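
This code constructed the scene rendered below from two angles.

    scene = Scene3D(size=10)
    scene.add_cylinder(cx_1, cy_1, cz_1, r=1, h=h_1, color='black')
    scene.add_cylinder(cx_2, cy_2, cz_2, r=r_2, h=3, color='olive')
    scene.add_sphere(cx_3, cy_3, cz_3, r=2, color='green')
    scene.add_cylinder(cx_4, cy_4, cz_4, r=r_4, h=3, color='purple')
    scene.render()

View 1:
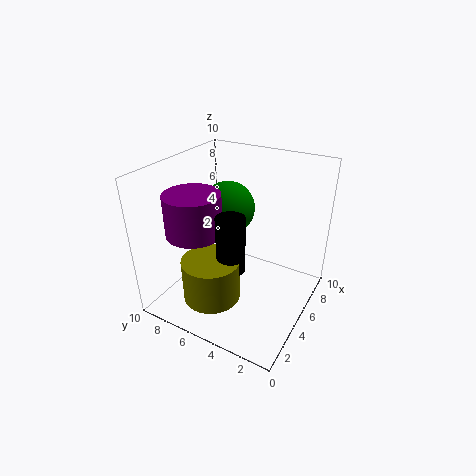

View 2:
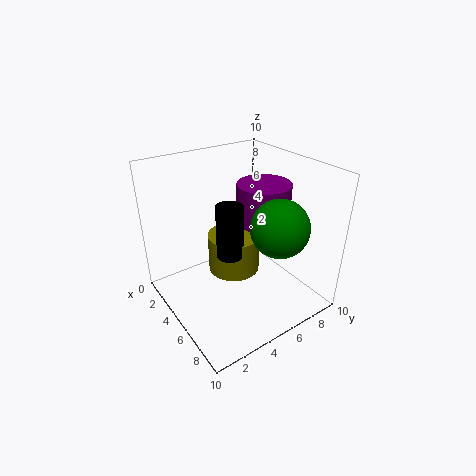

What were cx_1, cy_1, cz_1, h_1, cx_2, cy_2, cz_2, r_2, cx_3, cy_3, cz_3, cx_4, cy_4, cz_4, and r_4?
cx_1 = 4; cy_1 = 5; cz_1 = 3; h_1 = 4; cx_2 = 3; cy_2 = 6; cz_2 = 1; r_2 = 2; cx_3 = 7; cy_3 = 7; cz_3 = 6; cx_4 = 4; cy_4 = 8; cz_4 = 5; r_4 = 2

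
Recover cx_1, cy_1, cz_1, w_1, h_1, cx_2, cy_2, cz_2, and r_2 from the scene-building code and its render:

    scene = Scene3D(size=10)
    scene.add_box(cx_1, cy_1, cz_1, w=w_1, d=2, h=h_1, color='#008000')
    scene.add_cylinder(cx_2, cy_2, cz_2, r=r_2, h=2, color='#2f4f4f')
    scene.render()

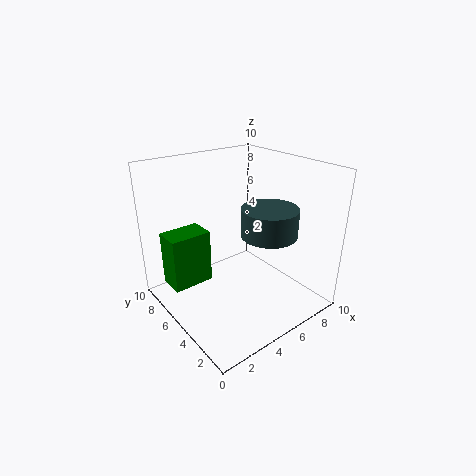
cx_1 = 1, cy_1 = 7, cz_1 = 1, w_1 = 3, h_1 = 4, cx_2 = 7, cy_2 = 4, cz_2 = 5, r_2 = 2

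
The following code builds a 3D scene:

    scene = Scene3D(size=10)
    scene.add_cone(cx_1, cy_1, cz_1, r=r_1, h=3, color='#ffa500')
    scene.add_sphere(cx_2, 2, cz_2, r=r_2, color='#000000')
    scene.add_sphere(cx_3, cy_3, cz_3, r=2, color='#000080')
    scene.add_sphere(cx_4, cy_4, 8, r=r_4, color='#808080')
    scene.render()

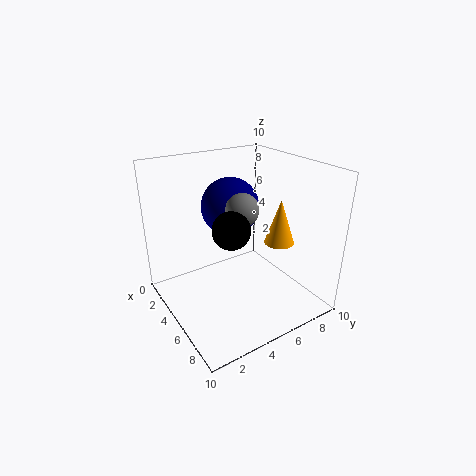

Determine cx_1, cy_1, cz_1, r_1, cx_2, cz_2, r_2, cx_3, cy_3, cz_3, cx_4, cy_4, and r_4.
cx_1 = 7
cy_1 = 7
cz_1 = 5
r_1 = 1
cx_2 = 9
cz_2 = 8
r_2 = 1
cx_3 = 4
cy_3 = 5
cz_3 = 7
cx_4 = 7
cy_4 = 4
r_4 = 1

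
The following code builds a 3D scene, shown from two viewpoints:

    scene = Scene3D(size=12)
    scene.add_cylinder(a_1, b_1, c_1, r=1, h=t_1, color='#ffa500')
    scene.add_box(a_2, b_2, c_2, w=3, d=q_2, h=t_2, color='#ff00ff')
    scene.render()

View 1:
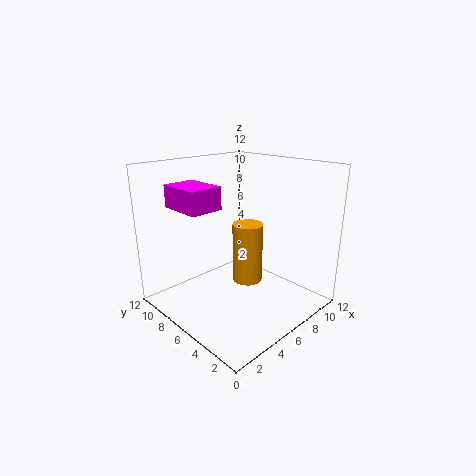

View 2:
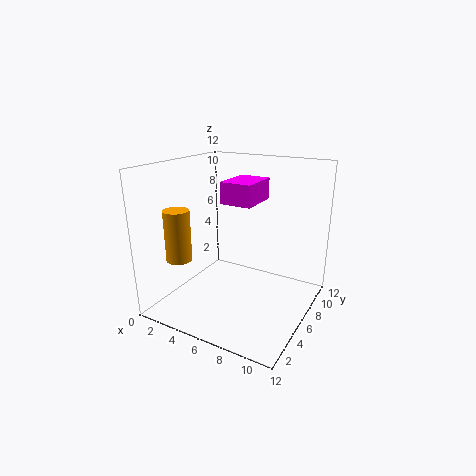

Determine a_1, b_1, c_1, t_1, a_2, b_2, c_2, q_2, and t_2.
a_1 = 3
b_1 = 2
c_1 = 5
t_1 = 4
a_2 = 3
b_2 = 8
c_2 = 8
q_2 = 4
t_2 = 2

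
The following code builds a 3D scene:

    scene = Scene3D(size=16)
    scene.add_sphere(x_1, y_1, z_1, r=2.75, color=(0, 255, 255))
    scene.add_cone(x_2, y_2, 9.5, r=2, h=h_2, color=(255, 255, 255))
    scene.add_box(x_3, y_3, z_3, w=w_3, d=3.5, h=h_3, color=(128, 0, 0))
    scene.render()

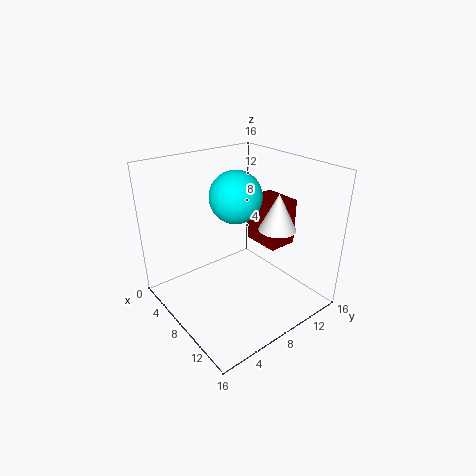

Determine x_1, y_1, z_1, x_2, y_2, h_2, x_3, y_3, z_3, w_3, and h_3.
x_1 = 8.25, y_1 = 7.5, z_1 = 13, x_2 = 11.25, y_2 = 10.75, h_2 = 4, x_3 = 5.25, y_3 = 11.75, z_3 = 5.75, w_3 = 4.5, h_3 = 5.5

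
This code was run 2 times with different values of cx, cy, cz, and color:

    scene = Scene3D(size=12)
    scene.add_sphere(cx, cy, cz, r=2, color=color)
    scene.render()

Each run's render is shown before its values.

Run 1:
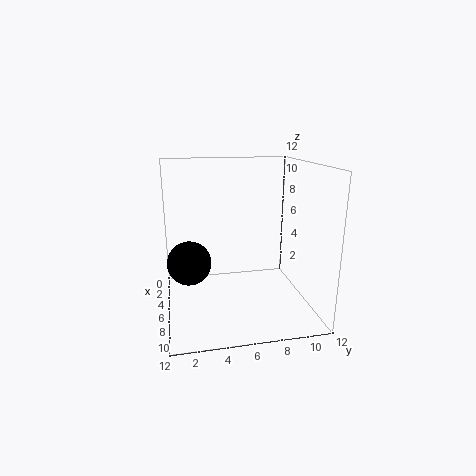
cx = 3.5
cy = 2
cz = 3
color = 'black'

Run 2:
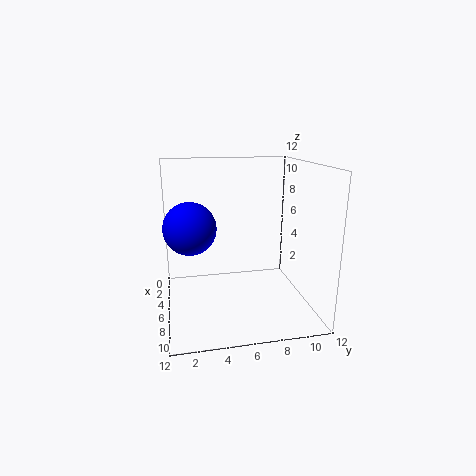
cx = 7.5
cy = 2
cz = 7.5
color = 'blue'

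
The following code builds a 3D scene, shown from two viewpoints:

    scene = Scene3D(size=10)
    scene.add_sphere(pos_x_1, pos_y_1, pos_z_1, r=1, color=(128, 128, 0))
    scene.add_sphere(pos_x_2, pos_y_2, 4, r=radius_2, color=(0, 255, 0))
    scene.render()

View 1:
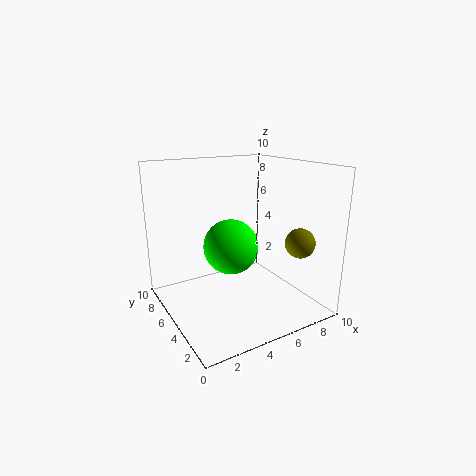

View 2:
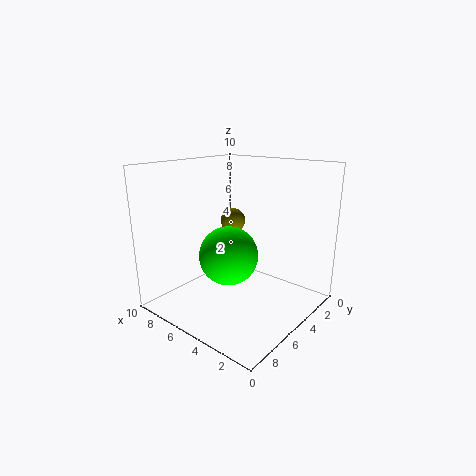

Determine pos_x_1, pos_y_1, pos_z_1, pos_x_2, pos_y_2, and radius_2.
pos_x_1 = 8; pos_y_1 = 2; pos_z_1 = 5; pos_x_2 = 5; pos_y_2 = 6; radius_2 = 2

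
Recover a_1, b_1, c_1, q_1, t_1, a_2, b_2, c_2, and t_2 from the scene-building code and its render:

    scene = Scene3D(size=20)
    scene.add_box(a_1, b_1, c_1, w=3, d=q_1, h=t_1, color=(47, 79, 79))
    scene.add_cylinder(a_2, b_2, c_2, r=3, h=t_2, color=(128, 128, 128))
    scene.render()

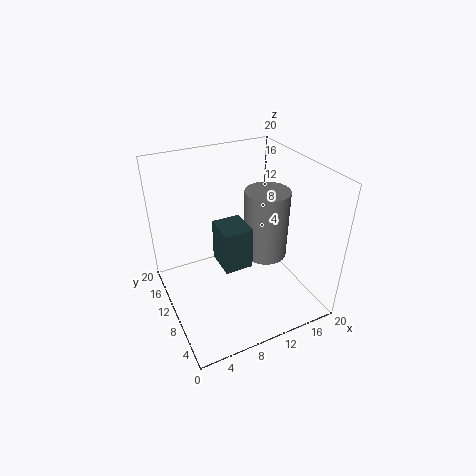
a_1 = 4; b_1 = 0.5; c_1 = 13; q_1 = 3.5; t_1 = 4.5; a_2 = 13.5; b_2 = 8.5; c_2 = 7.5; t_2 = 9.5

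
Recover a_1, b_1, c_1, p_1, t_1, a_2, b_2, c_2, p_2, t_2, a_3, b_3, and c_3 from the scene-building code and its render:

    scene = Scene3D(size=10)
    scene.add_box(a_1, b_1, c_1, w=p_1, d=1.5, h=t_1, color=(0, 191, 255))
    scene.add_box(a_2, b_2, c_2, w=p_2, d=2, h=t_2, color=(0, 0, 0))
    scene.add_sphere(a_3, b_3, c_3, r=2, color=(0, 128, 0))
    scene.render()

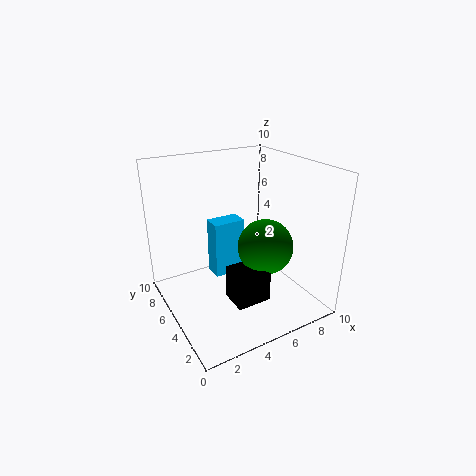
a_1 = 4.5, b_1 = 7.5, c_1 = 0.5, p_1 = 2.5, t_1 = 4.5, a_2 = 4, b_2 = 3, c_2 = 0.5, p_2 = 2.5, t_2 = 2.5, a_3 = 7, b_3 = 4.5, c_3 = 4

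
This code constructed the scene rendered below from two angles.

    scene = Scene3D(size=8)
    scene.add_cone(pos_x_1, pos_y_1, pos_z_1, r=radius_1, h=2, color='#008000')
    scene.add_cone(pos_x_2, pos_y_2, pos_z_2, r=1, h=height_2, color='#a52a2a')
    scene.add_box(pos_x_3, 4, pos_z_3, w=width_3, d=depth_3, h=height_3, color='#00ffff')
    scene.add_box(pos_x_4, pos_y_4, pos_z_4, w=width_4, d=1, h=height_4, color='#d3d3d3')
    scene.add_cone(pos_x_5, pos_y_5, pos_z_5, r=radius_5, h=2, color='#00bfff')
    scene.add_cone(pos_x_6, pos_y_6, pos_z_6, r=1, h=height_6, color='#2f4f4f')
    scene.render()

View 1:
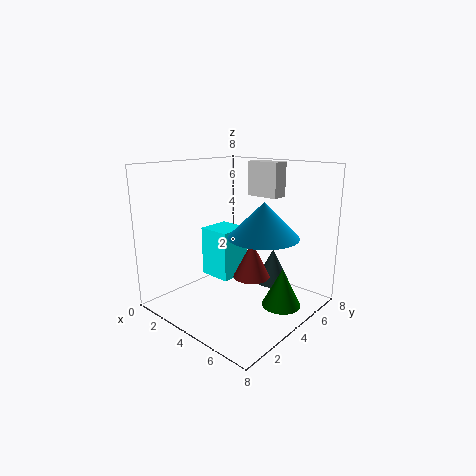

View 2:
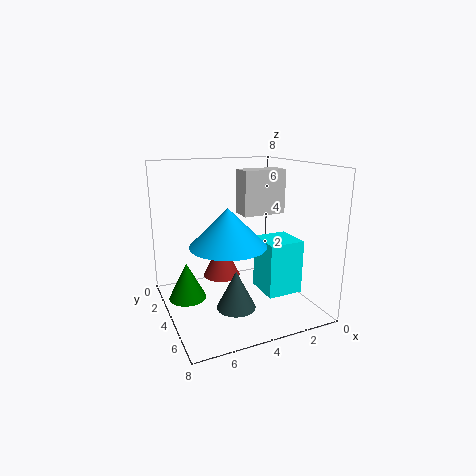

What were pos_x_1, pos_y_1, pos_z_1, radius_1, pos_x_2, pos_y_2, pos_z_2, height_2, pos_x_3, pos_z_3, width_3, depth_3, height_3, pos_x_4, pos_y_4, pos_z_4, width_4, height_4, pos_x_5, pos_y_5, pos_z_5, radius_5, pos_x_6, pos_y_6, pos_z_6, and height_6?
pos_x_1 = 7
pos_y_1 = 4
pos_z_1 = 1
radius_1 = 1
pos_x_2 = 5
pos_y_2 = 4
pos_z_2 = 2
height_2 = 2
pos_x_3 = 1
pos_z_3 = 1
width_3 = 2
depth_3 = 2
height_3 = 3
pos_x_4 = 3
pos_y_4 = 6
pos_z_4 = 6
width_4 = 2
height_4 = 2
pos_x_5 = 5
pos_y_5 = 5
pos_z_5 = 4
radius_5 = 2
pos_x_6 = 5
pos_y_6 = 6
pos_z_6 = 1
height_6 = 2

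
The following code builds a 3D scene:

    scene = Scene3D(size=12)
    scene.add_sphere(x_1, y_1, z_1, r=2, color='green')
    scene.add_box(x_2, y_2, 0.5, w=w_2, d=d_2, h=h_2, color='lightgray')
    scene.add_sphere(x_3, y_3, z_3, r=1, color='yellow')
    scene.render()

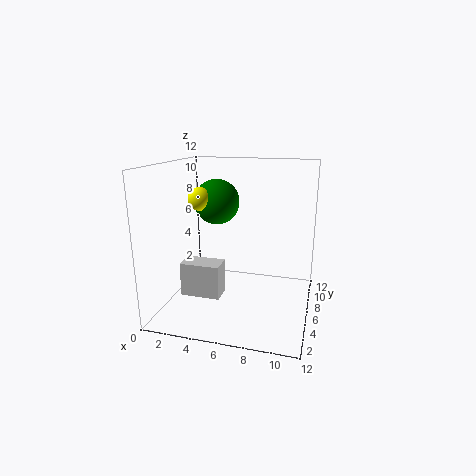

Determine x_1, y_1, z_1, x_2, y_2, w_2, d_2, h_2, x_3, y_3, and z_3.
x_1 = 3.5
y_1 = 8
z_1 = 8.5
x_2 = 1
y_2 = 5
w_2 = 3.5
d_2 = 2
h_2 = 3
x_3 = 2.5
y_3 = 6.5
z_3 = 9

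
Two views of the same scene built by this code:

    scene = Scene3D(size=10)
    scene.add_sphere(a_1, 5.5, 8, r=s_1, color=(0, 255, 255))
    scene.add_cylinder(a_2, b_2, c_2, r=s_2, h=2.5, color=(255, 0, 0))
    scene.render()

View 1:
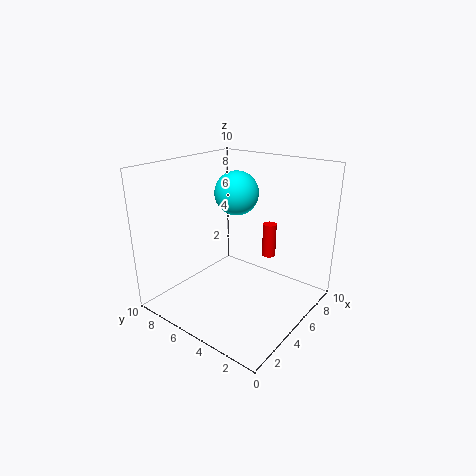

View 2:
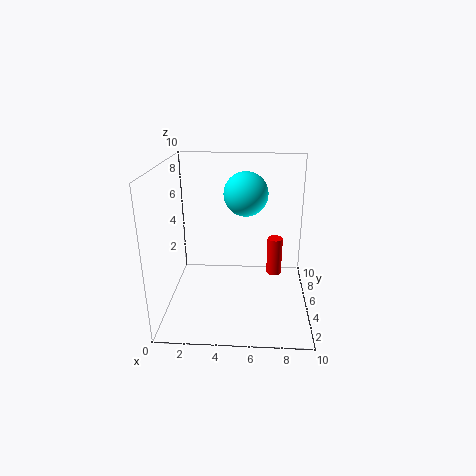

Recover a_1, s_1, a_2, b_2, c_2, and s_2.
a_1 = 5.5
s_1 = 1.5
a_2 = 7.5
b_2 = 4
c_2 = 3
s_2 = 0.5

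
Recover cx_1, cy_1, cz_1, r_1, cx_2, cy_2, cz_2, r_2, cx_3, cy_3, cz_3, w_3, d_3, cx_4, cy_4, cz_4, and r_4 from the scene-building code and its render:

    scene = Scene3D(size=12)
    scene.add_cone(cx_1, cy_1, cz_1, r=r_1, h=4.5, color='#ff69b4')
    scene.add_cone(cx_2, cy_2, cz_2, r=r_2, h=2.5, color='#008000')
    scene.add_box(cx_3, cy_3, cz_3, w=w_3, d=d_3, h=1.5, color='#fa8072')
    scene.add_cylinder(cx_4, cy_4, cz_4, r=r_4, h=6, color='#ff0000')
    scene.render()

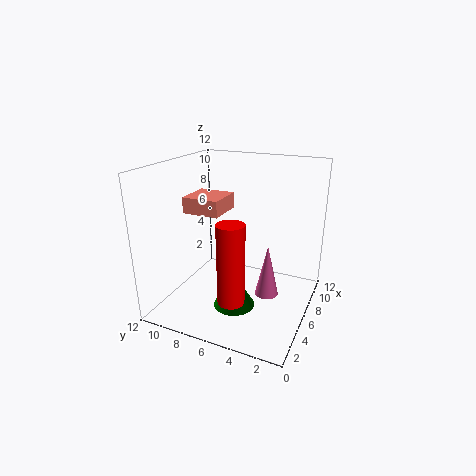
cx_1 = 6.5
cy_1 = 3.5
cz_1 = 1
r_1 = 1
cx_2 = 2
cy_2 = 4.5
cz_2 = 2.5
r_2 = 1.5
cx_3 = 7
cy_3 = 8.5
cz_3 = 7
w_3 = 3.5
d_3 = 3.5
cx_4 = 1.5
cy_4 = 4.5
cz_4 = 3
r_4 = 1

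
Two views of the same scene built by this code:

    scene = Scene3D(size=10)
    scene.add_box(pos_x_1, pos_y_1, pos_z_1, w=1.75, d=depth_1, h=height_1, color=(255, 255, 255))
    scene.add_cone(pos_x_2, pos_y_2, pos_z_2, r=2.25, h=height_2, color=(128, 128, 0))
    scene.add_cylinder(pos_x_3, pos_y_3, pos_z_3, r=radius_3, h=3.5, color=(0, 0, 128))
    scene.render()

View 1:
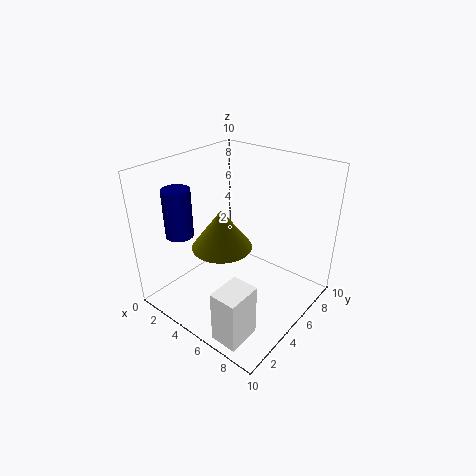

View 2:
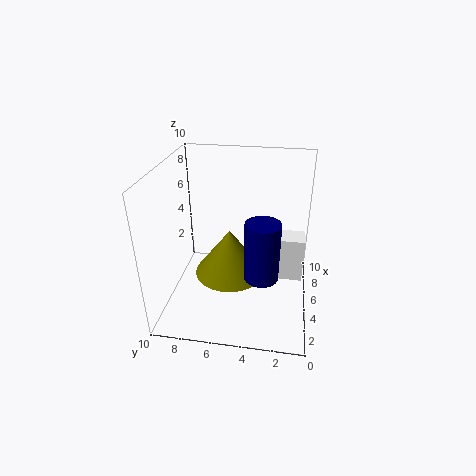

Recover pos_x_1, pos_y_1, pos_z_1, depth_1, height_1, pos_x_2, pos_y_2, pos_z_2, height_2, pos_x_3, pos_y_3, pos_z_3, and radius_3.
pos_x_1 = 6.75; pos_y_1 = 0.25; pos_z_1 = 0.5; depth_1 = 2.25; height_1 = 3.5; pos_x_2 = 3.25; pos_y_2 = 5.25; pos_z_2 = 3.5; height_2 = 3; pos_x_3 = 1.25; pos_y_3 = 3; pos_z_3 = 4.75; radius_3 = 1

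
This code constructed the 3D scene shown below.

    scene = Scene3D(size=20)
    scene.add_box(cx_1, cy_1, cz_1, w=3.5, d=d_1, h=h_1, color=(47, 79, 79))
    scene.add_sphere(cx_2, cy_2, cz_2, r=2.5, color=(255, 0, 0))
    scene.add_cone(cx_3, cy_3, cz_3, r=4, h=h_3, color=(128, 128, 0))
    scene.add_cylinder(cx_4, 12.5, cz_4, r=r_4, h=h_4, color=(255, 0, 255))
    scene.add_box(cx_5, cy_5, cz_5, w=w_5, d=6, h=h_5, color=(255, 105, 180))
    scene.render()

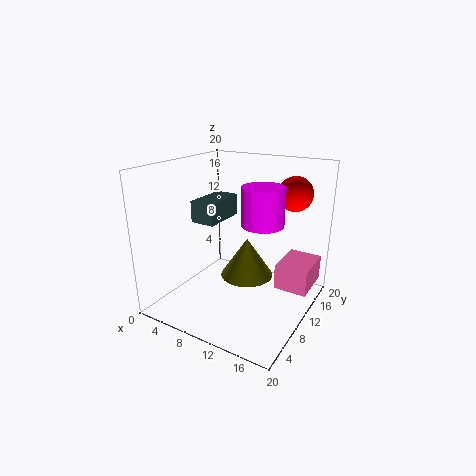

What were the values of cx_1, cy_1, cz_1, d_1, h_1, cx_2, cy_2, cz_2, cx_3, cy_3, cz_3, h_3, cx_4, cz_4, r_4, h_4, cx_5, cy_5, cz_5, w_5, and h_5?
cx_1 = 4
cy_1 = 7.5
cz_1 = 12
d_1 = 6.5
h_1 = 3
cx_2 = 15.5
cy_2 = 16.5
cz_2 = 15.5
cx_3 = 9.5
cy_3 = 13.5
cz_3 = 2.5
h_3 = 6
cx_4 = 12.5
cz_4 = 11.5
r_4 = 3
h_4 = 5.5
cx_5 = 15.5
cy_5 = 10.5
cz_5 = 3.5
w_5 = 4.5
h_5 = 3.5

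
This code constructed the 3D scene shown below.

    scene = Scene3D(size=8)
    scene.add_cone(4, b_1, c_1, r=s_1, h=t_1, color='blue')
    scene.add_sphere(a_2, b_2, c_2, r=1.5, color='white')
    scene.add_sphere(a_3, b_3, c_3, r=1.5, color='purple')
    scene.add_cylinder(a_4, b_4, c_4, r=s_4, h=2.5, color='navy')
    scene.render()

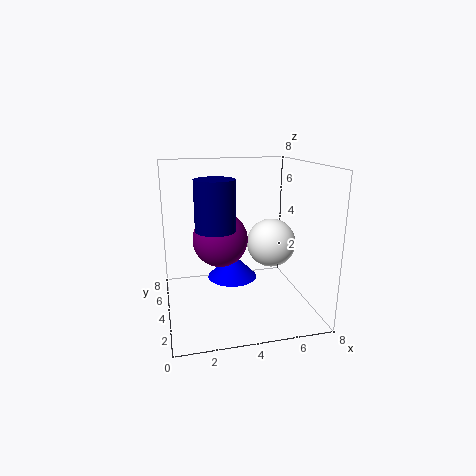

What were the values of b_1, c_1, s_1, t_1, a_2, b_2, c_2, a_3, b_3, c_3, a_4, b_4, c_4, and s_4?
b_1 = 5.5
c_1 = 1
s_1 = 1.5
t_1 = 1.5
a_2 = 6.5
b_2 = 5.5
c_2 = 3
a_3 = 3
b_3 = 4
c_3 = 4
a_4 = 2.5
b_4 = 2.5
c_4 = 5
s_4 = 1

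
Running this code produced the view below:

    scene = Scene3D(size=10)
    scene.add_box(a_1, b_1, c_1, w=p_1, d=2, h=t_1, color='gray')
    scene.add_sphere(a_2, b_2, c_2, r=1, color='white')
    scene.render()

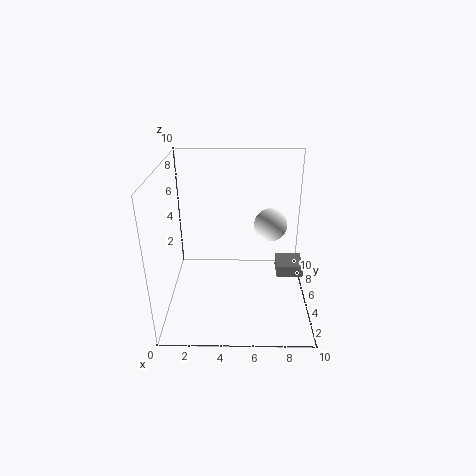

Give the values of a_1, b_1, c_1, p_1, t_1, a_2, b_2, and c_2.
a_1 = 8
b_1 = 6
c_1 = 1
p_1 = 2
t_1 = 1
a_2 = 7
b_2 = 3
c_2 = 7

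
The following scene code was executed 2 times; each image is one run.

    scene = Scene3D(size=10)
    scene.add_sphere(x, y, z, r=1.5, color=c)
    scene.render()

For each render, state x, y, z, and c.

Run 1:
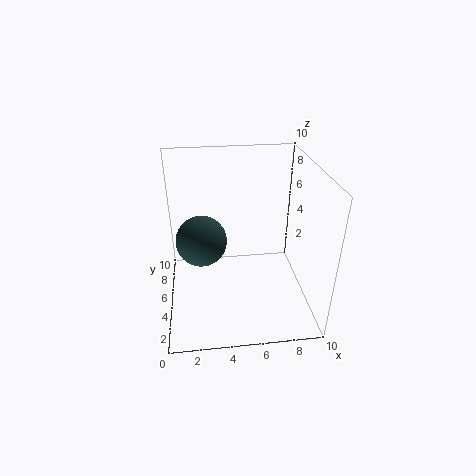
x = 2.5; y = 2.5; z = 6.5; c = 'darkslategray'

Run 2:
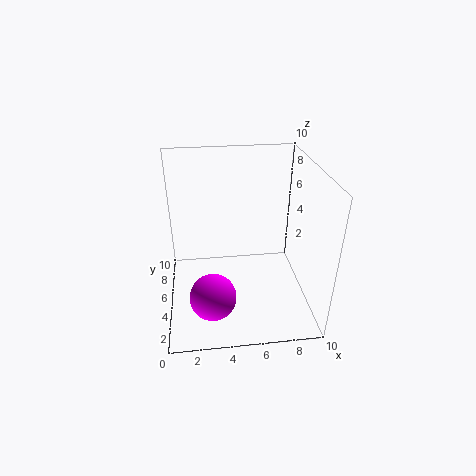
x = 3; y = 2; z = 2.5; c = 'magenta'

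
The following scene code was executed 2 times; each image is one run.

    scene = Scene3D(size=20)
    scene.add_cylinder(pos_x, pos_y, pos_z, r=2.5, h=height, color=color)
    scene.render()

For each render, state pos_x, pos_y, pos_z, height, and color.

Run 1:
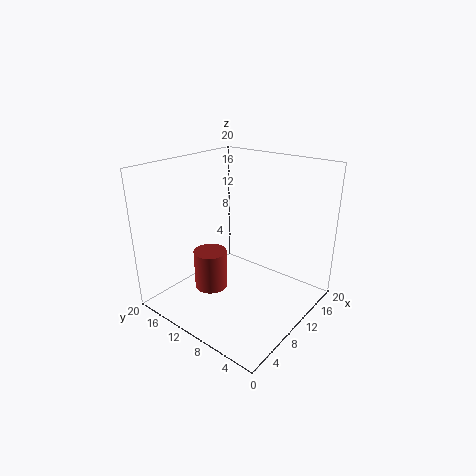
pos_x = 9.5; pos_y = 15; pos_z = 0.5; height = 6; color = 'brown'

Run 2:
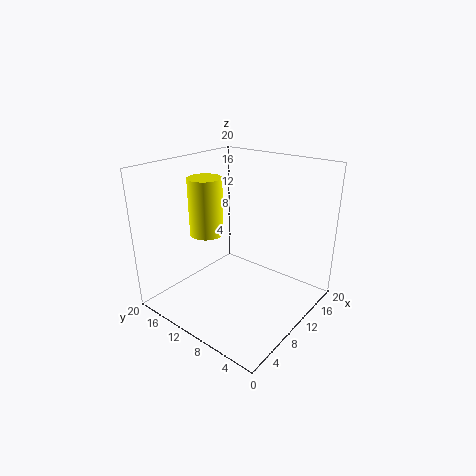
pos_x = 10; pos_y = 16; pos_z = 9; height = 8.5; color = 'yellow'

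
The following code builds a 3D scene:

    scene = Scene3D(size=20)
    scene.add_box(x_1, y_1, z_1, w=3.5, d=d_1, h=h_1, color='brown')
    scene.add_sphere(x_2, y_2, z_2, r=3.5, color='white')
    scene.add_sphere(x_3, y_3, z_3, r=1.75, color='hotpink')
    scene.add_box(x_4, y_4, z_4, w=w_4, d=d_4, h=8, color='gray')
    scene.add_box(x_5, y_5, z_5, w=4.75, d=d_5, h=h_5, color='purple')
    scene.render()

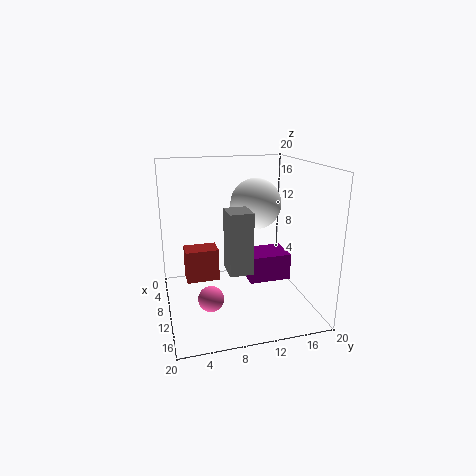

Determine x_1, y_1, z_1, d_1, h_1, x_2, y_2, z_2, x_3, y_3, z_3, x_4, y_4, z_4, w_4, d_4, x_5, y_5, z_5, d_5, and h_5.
x_1 = 0.75; y_1 = 3.25; z_1 = 0.75; d_1 = 5.25; h_1 = 5.25; x_2 = 9.25; y_2 = 12.75; z_2 = 14.5; x_3 = 12.5; y_3 = 5.5; z_3 = 2.5; x_4 = 12; y_4 = 7.5; z_4 = 7; w_4 = 3.5; d_4 = 3; x_5 = 5.25; y_5 = 12; z_5 = 2.5; d_5 = 6.25; h_5 = 4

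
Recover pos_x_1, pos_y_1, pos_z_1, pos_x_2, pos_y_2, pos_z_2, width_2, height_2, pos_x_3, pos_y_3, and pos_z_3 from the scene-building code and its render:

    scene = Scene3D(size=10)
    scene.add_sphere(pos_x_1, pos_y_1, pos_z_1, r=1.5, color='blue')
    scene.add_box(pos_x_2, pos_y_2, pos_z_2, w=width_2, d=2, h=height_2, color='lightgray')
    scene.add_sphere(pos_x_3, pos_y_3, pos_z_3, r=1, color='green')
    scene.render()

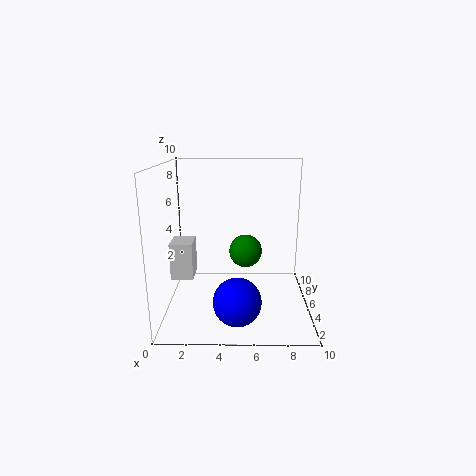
pos_x_1 = 5
pos_y_1 = 1.5
pos_z_1 = 2
pos_x_2 = 0.5
pos_y_2 = 3.5
pos_z_2 = 2.5
width_2 = 1.5
height_2 = 2.5
pos_x_3 = 5.5
pos_y_3 = 2.5
pos_z_3 = 5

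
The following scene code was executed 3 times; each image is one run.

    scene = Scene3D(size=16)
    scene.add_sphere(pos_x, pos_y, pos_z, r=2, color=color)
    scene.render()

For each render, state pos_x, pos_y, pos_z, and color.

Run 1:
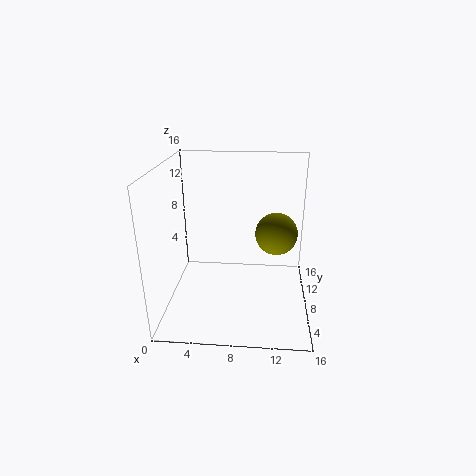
pos_x = 12
pos_y = 4
pos_z = 10.5
color = 'olive'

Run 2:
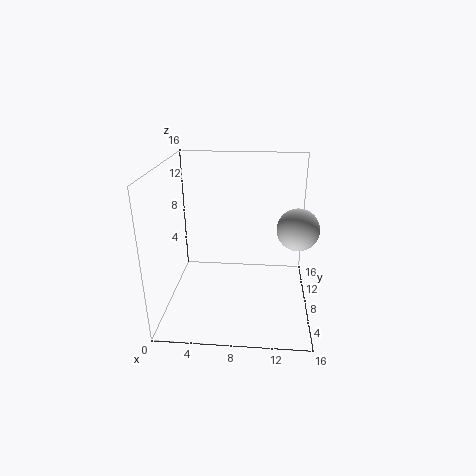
pos_x = 14
pos_y = 4
pos_z = 11
color = 'lightgray'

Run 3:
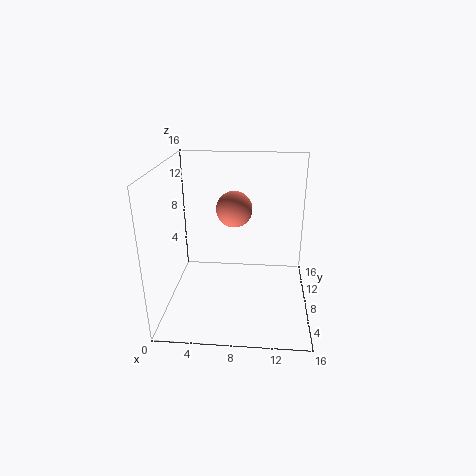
pos_x = 7.5
pos_y = 9
pos_z = 11
color = 'salmon'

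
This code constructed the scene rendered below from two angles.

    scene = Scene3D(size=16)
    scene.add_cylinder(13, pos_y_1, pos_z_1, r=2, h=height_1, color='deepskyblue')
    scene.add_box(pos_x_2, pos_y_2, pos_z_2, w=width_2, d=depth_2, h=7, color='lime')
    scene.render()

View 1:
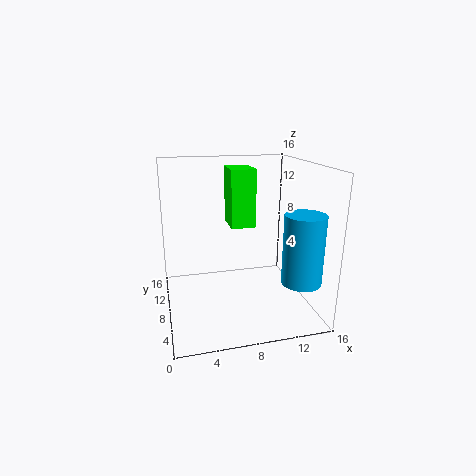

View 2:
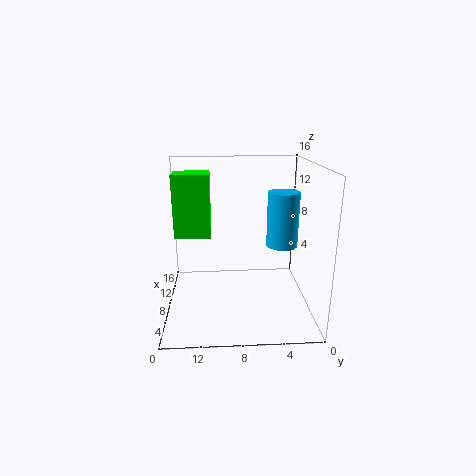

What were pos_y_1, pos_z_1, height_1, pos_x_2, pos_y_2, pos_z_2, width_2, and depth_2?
pos_y_1 = 2
pos_z_1 = 5
height_1 = 7
pos_x_2 = 8
pos_y_2 = 11
pos_z_2 = 8
width_2 = 3
depth_2 = 4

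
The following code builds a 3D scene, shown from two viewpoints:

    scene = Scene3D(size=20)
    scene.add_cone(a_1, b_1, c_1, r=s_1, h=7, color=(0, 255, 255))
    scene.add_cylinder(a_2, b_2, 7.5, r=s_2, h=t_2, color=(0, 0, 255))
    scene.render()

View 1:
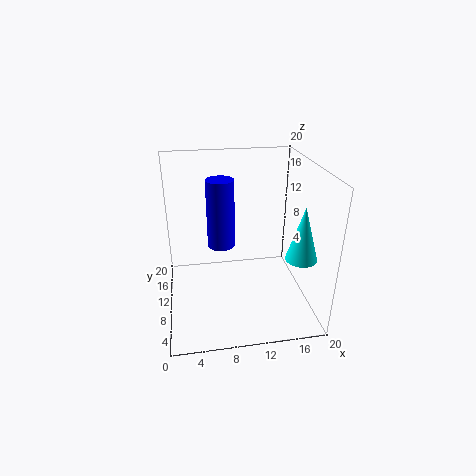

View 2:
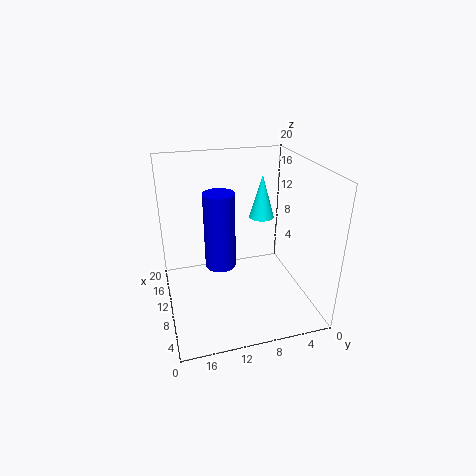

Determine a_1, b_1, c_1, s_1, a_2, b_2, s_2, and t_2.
a_1 = 17; b_1 = 4; c_1 = 9.5; s_1 = 2; a_2 = 8; b_2 = 13; s_2 = 2; t_2 = 10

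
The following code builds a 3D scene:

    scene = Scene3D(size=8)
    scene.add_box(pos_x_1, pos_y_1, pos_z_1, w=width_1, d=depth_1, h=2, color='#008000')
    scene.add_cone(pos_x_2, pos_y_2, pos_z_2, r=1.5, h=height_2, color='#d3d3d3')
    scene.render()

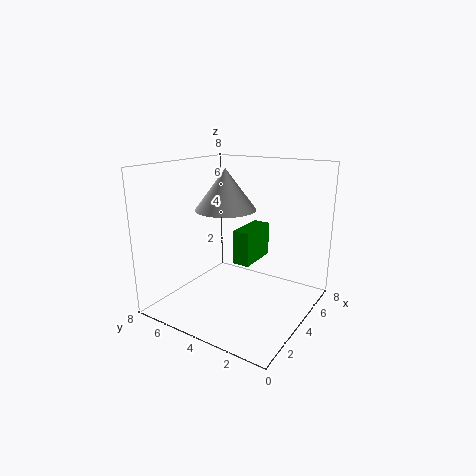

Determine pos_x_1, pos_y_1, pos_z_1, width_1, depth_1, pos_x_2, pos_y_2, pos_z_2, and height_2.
pos_x_1 = 4.25
pos_y_1 = 3.5
pos_z_1 = 2.25
width_1 = 2.5
depth_1 = 1
pos_x_2 = 2.5
pos_y_2 = 3.75
pos_z_2 = 6
height_2 = 2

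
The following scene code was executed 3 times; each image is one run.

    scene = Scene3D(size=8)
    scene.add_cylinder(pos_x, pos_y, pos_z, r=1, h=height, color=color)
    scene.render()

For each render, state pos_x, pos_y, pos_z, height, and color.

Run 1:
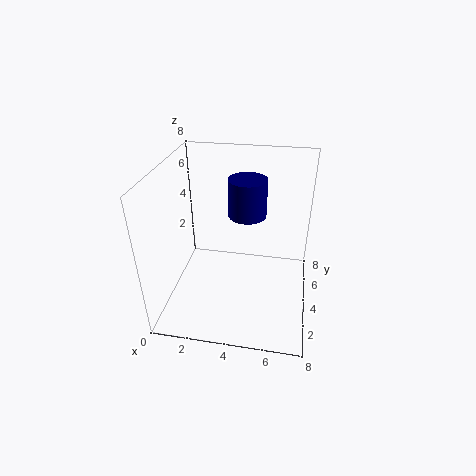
pos_x = 4.5
pos_y = 4
pos_z = 5.5
height = 2
color = 'navy'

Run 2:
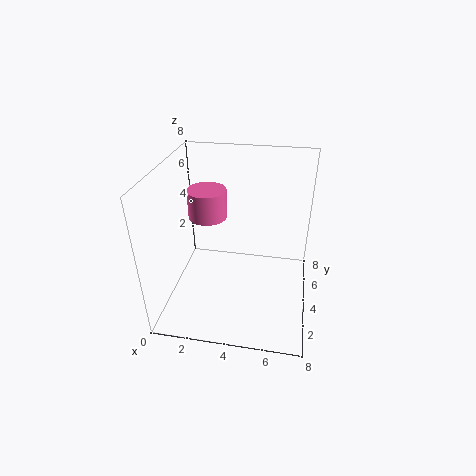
pos_x = 2.5
pos_y = 3.5
pos_z = 5.5
height = 1.5
color = 'hotpink'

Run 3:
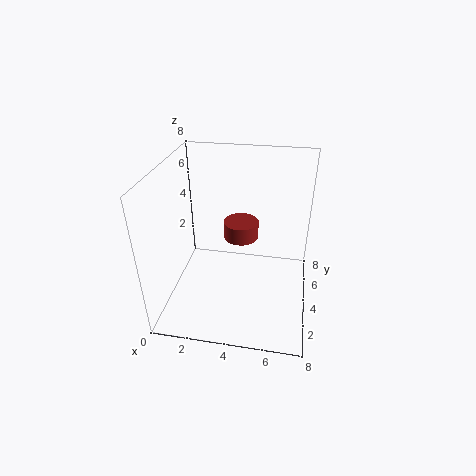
pos_x = 4
pos_y = 5
pos_z = 3.5
height = 1
color = 'brown'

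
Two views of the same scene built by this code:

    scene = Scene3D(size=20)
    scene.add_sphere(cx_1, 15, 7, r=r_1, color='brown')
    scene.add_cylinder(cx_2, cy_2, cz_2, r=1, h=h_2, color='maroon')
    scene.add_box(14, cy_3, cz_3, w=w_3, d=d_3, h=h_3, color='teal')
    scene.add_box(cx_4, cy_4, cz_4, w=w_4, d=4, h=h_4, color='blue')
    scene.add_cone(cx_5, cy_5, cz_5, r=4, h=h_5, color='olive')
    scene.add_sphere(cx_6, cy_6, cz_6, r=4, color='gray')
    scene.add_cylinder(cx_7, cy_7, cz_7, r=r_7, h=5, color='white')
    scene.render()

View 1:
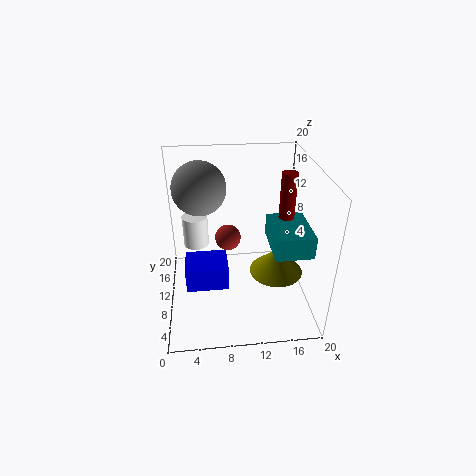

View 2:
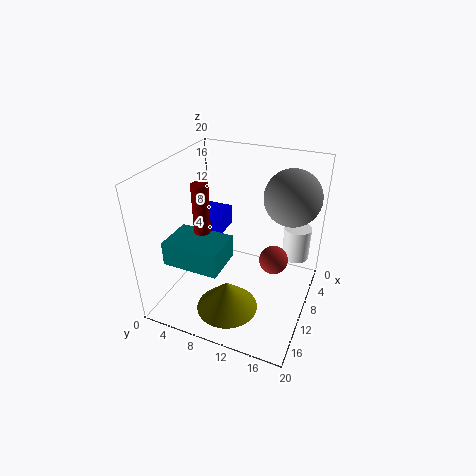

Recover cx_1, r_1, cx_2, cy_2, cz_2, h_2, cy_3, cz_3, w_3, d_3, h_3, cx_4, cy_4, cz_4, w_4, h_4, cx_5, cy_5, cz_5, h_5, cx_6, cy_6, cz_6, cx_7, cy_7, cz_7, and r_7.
cx_1 = 9, r_1 = 2, cx_2 = 16, cy_2 = 8, cz_2 = 14, h_2 = 6, cy_3 = 4, cz_3 = 10, w_3 = 5, d_3 = 7, h_3 = 3, cx_4 = 3, cy_4 = 2, cz_4 = 8, w_4 = 5, h_4 = 3, cx_5 = 16, cy_5 = 11, cz_5 = 3, h_5 = 4, cx_6 = 5, cy_6 = 16, cz_6 = 15, cx_7 = 4, cy_7 = 17, cz_7 = 5, r_7 = 2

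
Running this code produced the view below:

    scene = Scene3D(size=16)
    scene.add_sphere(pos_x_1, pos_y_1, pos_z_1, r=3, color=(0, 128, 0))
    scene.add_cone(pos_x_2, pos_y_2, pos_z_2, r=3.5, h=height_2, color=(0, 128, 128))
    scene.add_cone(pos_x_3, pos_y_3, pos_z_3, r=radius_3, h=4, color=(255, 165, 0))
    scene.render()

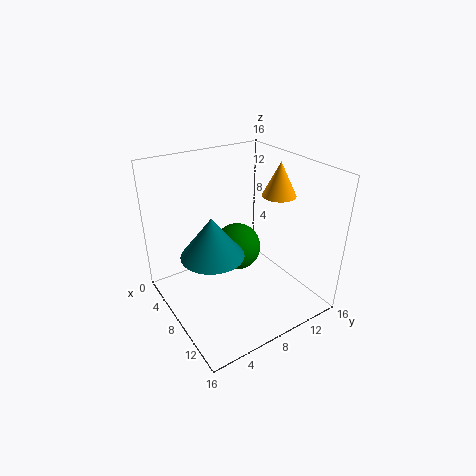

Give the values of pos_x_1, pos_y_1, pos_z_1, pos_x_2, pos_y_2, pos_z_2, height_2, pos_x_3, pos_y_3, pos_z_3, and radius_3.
pos_x_1 = 4, pos_y_1 = 10.5, pos_z_1 = 4, pos_x_2 = 7.5, pos_y_2 = 5, pos_z_2 = 6.5, height_2 = 4.5, pos_x_3 = 7.5, pos_y_3 = 14, pos_z_3 = 11.5, radius_3 = 2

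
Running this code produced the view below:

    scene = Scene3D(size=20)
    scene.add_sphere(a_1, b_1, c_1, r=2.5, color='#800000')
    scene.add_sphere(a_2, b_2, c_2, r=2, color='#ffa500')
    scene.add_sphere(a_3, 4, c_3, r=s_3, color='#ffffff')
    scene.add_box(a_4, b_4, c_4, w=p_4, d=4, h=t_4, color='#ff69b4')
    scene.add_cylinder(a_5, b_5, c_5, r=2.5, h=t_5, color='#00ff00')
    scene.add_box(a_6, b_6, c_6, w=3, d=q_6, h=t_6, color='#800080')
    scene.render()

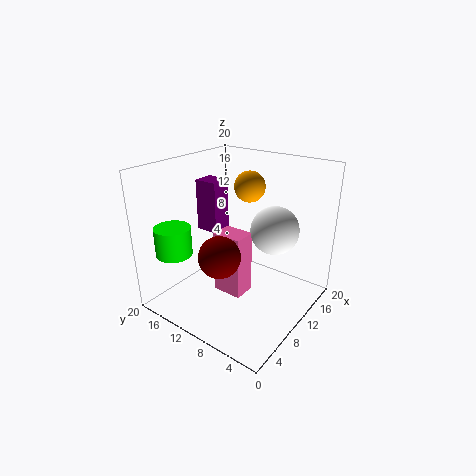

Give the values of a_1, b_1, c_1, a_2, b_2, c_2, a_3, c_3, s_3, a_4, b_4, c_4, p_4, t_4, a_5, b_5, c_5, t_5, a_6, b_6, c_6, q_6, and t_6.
a_1 = 3
b_1 = 7.5
c_1 = 11
a_2 = 10.5
b_2 = 8.5
c_2 = 17.5
a_3 = 9.5
c_3 = 13
s_3 = 3
a_4 = 6
b_4 = 7
c_4 = 3.5
p_4 = 3
t_4 = 8.5
a_5 = 4
b_5 = 16.5
c_5 = 8
t_5 = 4
a_6 = 10
b_6 = 14
c_6 = 9.5
q_6 = 3.5
t_6 = 7.5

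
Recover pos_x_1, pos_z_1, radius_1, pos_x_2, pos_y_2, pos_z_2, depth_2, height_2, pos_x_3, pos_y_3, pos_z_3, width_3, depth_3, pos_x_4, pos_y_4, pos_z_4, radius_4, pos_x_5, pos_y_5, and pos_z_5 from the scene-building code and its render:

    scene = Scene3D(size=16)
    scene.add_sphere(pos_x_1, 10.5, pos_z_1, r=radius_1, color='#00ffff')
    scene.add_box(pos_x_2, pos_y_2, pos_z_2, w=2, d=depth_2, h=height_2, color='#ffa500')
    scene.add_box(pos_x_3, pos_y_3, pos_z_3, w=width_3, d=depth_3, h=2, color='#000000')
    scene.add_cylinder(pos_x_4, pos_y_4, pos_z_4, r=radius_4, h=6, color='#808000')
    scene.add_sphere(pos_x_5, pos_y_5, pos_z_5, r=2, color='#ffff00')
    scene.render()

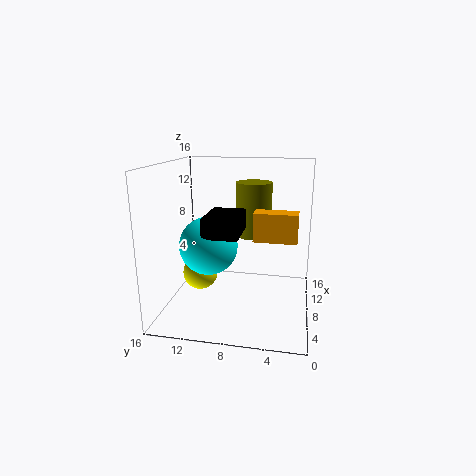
pos_x_1 = 5; pos_z_1 = 8; radius_1 = 3; pos_x_2 = 5.5; pos_y_2 = 1.5; pos_z_2 = 8.5; depth_2 = 4.5; height_2 = 3; pos_x_3 = 2.5; pos_y_3 = 7; pos_z_3 = 9.5; width_3 = 5; depth_3 = 3.5; pos_x_4 = 9.5; pos_y_4 = 6.5; pos_z_4 = 8; radius_4 = 2; pos_x_5 = 8; pos_y_5 = 12.5; pos_z_5 = 3.5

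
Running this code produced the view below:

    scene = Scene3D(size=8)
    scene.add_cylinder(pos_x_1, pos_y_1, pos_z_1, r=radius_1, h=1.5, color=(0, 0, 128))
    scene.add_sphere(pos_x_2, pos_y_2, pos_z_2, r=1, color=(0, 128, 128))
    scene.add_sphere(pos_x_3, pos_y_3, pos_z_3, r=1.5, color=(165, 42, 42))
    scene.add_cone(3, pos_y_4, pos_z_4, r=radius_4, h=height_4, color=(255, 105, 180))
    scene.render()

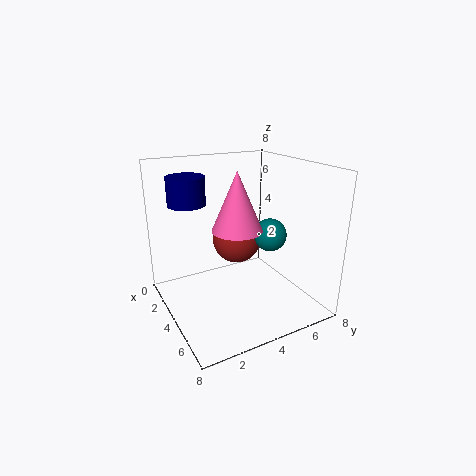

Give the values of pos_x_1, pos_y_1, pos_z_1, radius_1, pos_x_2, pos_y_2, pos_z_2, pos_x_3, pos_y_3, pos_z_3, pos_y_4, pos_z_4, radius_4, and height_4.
pos_x_1 = 3
pos_y_1 = 1.5
pos_z_1 = 6
radius_1 = 1
pos_x_2 = 3.5
pos_y_2 = 6.5
pos_z_2 = 3.5
pos_x_3 = 2
pos_y_3 = 5
pos_z_3 = 3
pos_y_4 = 4.5
pos_z_4 = 4
radius_4 = 1.5
height_4 = 3.5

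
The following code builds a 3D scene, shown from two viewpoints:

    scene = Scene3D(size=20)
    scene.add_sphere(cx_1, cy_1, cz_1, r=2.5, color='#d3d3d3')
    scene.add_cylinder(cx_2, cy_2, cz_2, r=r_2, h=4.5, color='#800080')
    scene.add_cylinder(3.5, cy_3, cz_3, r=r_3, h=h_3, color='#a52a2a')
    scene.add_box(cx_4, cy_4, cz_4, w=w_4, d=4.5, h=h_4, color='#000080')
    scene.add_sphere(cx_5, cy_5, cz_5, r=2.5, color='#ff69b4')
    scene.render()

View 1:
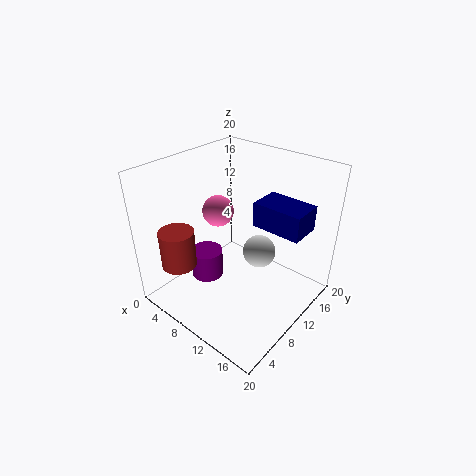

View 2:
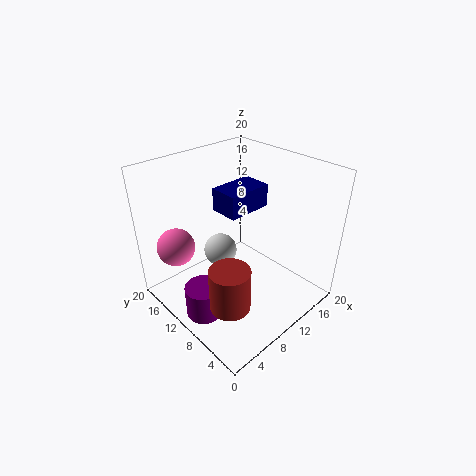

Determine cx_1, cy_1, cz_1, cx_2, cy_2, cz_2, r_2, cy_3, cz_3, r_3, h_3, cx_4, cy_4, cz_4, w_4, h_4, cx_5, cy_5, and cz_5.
cx_1 = 10.5
cy_1 = 14.5
cz_1 = 5.5
cx_2 = 3.5
cy_2 = 10
cz_2 = 0.5
r_2 = 2.5
cy_3 = 4.5
cz_3 = 5.5
r_3 = 2.5
h_3 = 5.5
cx_4 = 11
cy_4 = 12
cz_4 = 11.5
w_4 = 7
h_4 = 3.5
cx_5 = 2.5
cy_5 = 14
cz_5 = 10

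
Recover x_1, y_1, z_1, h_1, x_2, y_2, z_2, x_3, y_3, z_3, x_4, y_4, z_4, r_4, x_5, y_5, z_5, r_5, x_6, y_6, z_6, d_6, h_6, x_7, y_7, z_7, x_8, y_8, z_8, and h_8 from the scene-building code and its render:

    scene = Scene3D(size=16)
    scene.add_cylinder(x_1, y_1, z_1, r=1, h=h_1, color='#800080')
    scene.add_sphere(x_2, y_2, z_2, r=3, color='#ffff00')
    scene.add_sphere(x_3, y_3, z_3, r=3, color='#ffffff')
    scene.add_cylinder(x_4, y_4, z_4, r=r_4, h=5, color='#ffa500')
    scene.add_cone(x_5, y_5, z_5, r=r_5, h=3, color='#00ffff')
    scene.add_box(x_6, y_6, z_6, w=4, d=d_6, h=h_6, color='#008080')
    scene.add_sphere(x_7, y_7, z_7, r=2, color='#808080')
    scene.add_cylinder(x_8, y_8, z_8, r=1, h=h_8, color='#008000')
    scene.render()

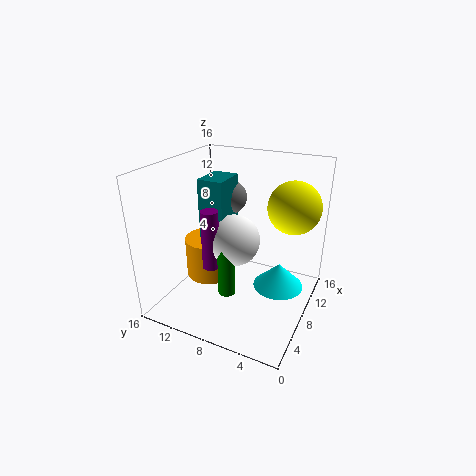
x_1 = 7
y_1 = 11
z_1 = 4
h_1 = 7
x_2 = 12
y_2 = 3
z_2 = 11
x_3 = 9
y_3 = 9
z_3 = 7
x_4 = 10
y_4 = 13
z_4 = 1
r_4 = 3
x_5 = 11
y_5 = 4
z_5 = 1
r_5 = 3
x_6 = 8
y_6 = 10
z_6 = 7
d_6 = 3
h_6 = 7
x_7 = 12
y_7 = 11
z_7 = 11
x_8 = 7
y_8 = 9
z_8 = 1
h_8 = 6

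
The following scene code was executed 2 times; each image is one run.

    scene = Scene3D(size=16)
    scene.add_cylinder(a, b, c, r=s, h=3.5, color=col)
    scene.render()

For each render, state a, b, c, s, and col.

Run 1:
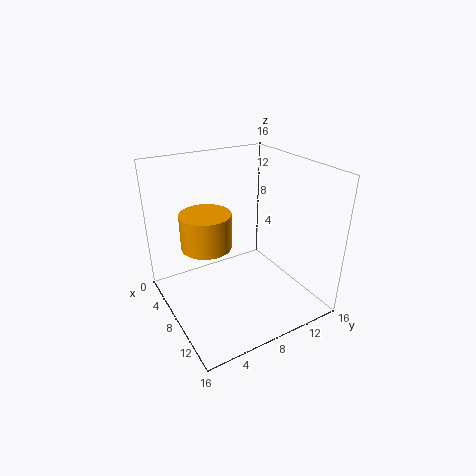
a = 9.5; b = 3.5; c = 9; s = 2.5; col = 'orange'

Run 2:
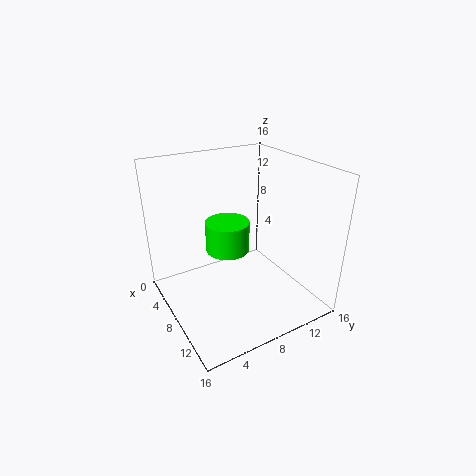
a = 6.5; b = 7.5; c = 6; s = 2.5; col = 'lime'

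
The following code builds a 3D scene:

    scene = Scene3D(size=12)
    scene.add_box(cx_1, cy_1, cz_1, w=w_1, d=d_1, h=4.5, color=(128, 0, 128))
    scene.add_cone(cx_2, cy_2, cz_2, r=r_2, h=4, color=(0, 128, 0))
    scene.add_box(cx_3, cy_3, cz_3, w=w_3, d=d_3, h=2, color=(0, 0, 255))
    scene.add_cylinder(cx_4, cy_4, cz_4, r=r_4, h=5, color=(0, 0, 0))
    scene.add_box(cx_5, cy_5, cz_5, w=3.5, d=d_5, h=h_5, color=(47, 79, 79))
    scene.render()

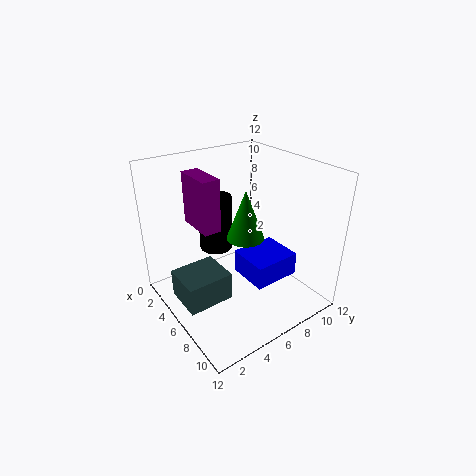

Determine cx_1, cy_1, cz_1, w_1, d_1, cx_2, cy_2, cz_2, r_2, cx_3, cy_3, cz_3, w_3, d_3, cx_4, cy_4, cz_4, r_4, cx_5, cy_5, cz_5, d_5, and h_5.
cx_1 = 1.5
cy_1 = 3.5
cz_1 = 6.5
w_1 = 3.5
d_1 = 1.5
cx_2 = 7
cy_2 = 6
cz_2 = 6.5
r_2 = 1.5
cx_3 = 5.5
cy_3 = 6
cz_3 = 2.5
w_3 = 3.5
d_3 = 4
cx_4 = 2.5
cy_4 = 6
cz_4 = 3.5
r_4 = 1.5
cx_5 = 3
cy_5 = 1
cz_5 = 0.5
d_5 = 4
h_5 = 2.5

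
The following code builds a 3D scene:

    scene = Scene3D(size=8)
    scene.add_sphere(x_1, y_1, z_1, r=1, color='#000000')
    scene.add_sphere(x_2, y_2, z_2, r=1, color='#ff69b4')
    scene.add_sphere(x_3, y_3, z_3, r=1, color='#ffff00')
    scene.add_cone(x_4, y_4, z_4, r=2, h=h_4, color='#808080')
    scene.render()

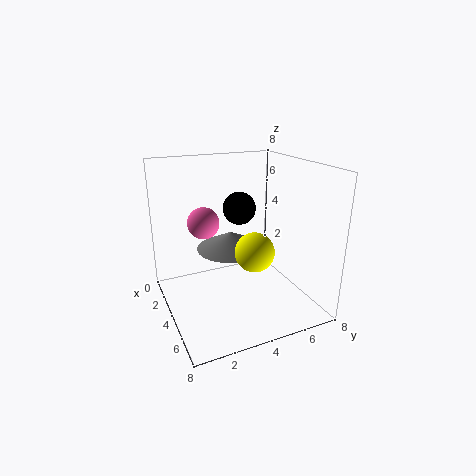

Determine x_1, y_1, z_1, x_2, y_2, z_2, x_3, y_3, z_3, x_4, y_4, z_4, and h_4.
x_1 = 2
y_1 = 5
z_1 = 5
x_2 = 1
y_2 = 3
z_2 = 4
x_3 = 6
y_3 = 4
z_3 = 4
x_4 = 3
y_4 = 4
z_4 = 3
h_4 = 1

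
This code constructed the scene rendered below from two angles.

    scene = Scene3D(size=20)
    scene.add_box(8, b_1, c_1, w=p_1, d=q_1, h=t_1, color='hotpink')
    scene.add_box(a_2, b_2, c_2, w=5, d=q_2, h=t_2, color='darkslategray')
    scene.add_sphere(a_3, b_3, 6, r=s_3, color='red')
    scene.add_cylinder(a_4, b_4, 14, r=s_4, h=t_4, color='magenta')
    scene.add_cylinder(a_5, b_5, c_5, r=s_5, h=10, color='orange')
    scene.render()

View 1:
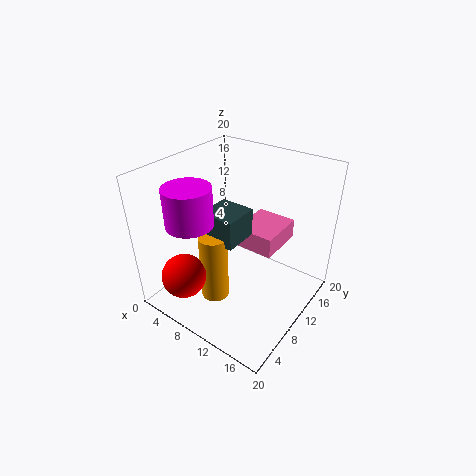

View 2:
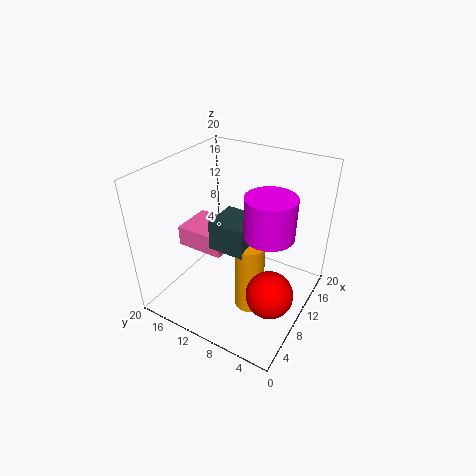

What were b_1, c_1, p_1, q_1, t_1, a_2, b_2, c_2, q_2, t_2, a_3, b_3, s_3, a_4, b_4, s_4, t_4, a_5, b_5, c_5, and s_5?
b_1 = 12
c_1 = 7
p_1 = 6
q_1 = 7
t_1 = 3
a_2 = 6
b_2 = 7
c_2 = 10
q_2 = 5
t_2 = 4
a_3 = 6
b_3 = 3
s_3 = 3
a_4 = 7
b_4 = 4
s_4 = 3
t_4 = 5
a_5 = 8
b_5 = 7
c_5 = 1
s_5 = 2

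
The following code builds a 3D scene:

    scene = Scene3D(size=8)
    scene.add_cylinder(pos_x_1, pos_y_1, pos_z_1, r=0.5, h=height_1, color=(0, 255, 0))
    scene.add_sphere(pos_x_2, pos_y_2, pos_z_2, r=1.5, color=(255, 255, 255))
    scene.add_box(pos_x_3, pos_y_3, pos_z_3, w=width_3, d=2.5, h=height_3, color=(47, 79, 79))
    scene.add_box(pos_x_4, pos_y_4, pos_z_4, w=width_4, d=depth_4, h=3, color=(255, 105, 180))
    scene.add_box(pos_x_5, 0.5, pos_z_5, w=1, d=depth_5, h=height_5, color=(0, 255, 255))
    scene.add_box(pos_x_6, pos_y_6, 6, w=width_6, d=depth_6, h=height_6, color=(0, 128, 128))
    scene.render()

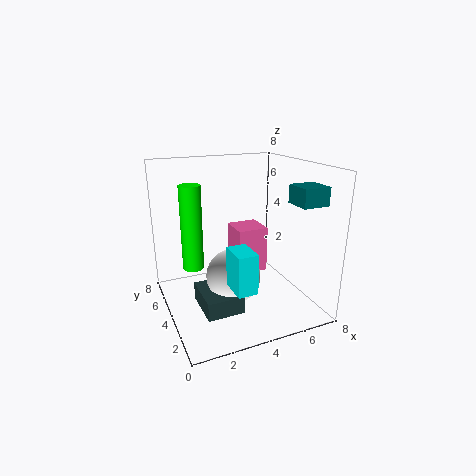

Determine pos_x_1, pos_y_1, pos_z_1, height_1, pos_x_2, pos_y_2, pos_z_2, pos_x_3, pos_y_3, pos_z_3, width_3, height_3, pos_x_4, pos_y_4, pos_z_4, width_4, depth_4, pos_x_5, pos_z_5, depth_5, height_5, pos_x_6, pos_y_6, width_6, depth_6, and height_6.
pos_x_1 = 1, pos_y_1 = 2.5, pos_z_1 = 3.5, height_1 = 4, pos_x_2 = 3.5, pos_y_2 = 3.5, pos_z_2 = 2, pos_x_3 = 1.5, pos_y_3 = 2, pos_z_3 = 0.5, width_3 = 2, height_3 = 1, pos_x_4 = 5, pos_y_4 = 6, pos_z_4 = 0.5, width_4 = 2, depth_4 = 2, pos_x_5 = 2.5, pos_z_5 = 2.5, depth_5 = 1.5, height_5 = 2, pos_x_6 = 6.5, pos_y_6 = 1.5, width_6 = 1.5, depth_6 = 1.5, height_6 = 1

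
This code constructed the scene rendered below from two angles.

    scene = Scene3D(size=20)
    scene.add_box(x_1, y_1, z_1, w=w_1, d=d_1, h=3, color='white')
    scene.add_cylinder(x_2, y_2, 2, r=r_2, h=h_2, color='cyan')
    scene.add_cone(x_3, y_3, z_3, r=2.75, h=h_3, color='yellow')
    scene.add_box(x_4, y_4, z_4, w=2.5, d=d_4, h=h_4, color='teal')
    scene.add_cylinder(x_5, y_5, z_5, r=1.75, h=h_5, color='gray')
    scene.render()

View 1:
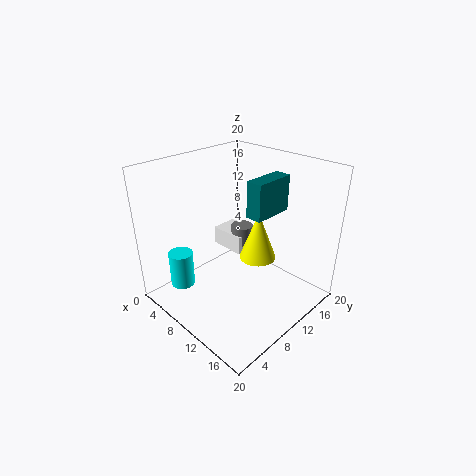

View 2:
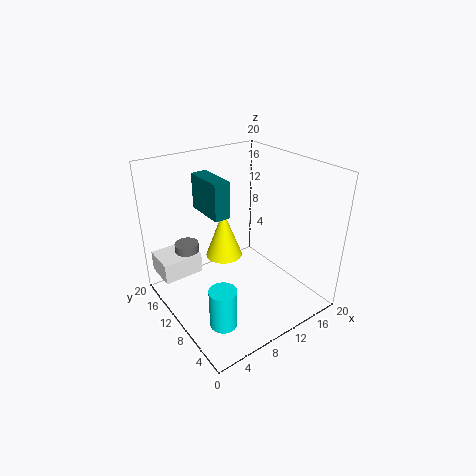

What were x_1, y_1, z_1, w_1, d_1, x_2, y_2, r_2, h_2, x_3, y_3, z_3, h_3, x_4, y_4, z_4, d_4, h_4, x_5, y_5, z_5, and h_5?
x_1 = 0.5, y_1 = 14, z_1 = 3.75, w_1 = 5.75, d_1 = 4.75, x_2 = 3.75, y_2 = 4.5, r_2 = 1.75, h_2 = 5.25, x_3 = 10.25, y_3 = 14, z_3 = 5.25, h_3 = 7.25, x_4 = 8.5, y_4 = 13.25, z_4 = 11.5, d_4 = 6.5, h_4 = 5.5, x_5 = 5, y_5 = 16, z_5 = 4.75, h_5 = 3.25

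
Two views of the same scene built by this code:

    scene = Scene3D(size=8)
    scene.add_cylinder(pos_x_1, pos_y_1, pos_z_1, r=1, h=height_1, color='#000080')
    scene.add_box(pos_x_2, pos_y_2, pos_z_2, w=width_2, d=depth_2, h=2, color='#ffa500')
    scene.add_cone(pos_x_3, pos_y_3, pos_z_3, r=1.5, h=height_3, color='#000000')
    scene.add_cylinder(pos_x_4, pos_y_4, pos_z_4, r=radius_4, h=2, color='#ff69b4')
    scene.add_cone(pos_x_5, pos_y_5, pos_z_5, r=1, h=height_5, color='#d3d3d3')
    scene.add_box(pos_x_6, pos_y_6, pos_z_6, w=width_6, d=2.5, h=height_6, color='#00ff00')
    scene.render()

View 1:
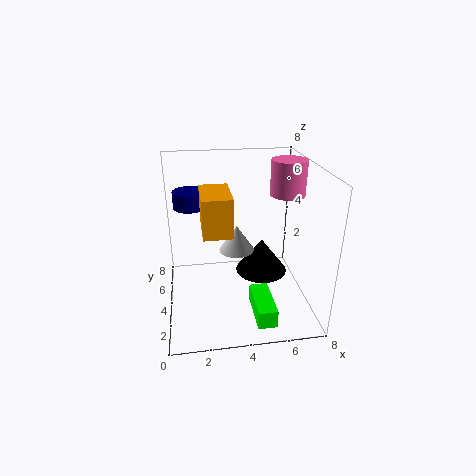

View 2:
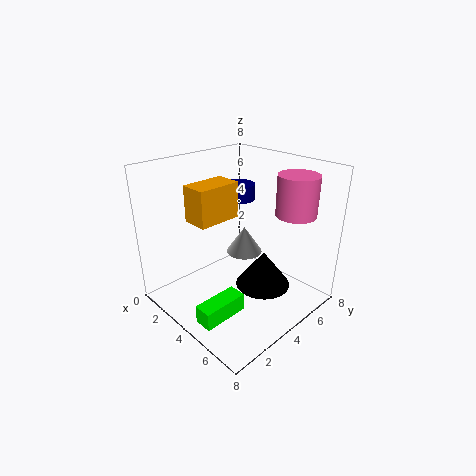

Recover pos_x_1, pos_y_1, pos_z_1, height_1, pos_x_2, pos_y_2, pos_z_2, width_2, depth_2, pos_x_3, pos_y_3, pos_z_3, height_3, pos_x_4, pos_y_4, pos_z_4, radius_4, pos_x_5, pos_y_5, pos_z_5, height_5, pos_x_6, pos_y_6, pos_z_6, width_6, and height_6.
pos_x_1 = 1.5, pos_y_1 = 6.5, pos_z_1 = 5, height_1 = 1, pos_x_2 = 2, pos_y_2 = 2, pos_z_2 = 5, width_2 = 1.5, depth_2 = 2.5, pos_x_3 = 5.5, pos_y_3 = 4.5, pos_z_3 = 1.5, height_3 = 2, pos_x_4 = 7, pos_y_4 = 5, pos_z_4 = 6, radius_4 = 1, pos_x_5 = 4, pos_y_5 = 4.5, pos_z_5 = 3, height_5 = 1.5, pos_x_6 = 4.5, pos_y_6 = 0.5, pos_z_6 = 0.5, width_6 = 1, height_6 = 1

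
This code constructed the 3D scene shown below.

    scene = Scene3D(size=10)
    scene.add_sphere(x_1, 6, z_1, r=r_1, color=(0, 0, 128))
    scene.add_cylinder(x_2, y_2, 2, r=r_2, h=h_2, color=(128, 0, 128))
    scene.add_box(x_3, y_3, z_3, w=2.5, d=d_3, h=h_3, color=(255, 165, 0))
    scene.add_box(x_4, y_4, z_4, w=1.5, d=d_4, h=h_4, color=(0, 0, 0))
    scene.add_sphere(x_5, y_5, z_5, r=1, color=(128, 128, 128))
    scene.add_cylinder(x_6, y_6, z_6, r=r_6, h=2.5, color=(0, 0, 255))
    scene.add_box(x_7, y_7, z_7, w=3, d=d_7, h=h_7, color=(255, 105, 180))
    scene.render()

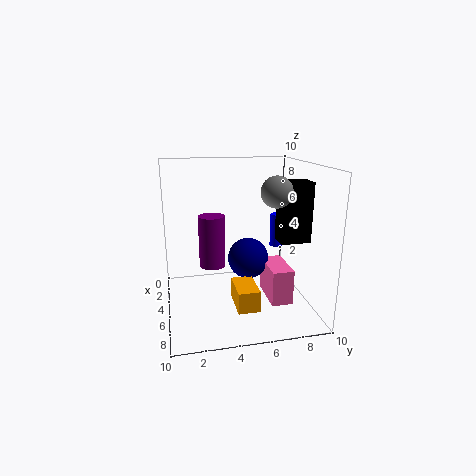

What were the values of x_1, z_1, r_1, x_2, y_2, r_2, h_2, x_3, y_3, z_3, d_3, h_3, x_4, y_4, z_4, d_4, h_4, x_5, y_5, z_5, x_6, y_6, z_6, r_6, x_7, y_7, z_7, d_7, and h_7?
x_1 = 4; z_1 = 3; r_1 = 1.5; x_2 = 2.5; y_2 = 3.5; r_2 = 1; h_2 = 4; x_3 = 5; y_3 = 4.5; z_3 = 0.5; d_3 = 1.5; h_3 = 1.5; x_4 = 5.5; y_4 = 7.5; z_4 = 5; d_4 = 2; h_4 = 4; x_5 = 7; y_5 = 7; z_5 = 8.5; x_6 = 3; y_6 = 8.5; z_6 = 3.5; r_6 = 0.5; x_7 = 4; y_7 = 7; z_7 = 0.5; d_7 = 1.5; h_7 = 2.5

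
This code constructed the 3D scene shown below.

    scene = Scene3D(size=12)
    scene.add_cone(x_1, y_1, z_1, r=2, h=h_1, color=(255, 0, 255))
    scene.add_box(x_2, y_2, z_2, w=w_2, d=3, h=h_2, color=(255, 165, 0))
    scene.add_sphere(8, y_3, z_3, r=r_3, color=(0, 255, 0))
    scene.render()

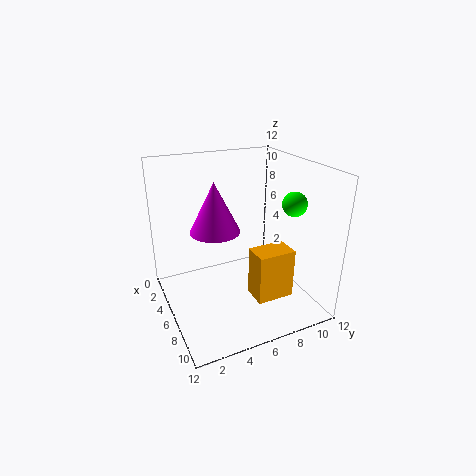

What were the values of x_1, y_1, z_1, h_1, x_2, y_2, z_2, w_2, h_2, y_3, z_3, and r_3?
x_1 = 6; y_1 = 4; z_1 = 7; h_1 = 4; x_2 = 8; y_2 = 6; z_2 = 2; w_2 = 2; h_2 = 4; y_3 = 10; z_3 = 9; r_3 = 1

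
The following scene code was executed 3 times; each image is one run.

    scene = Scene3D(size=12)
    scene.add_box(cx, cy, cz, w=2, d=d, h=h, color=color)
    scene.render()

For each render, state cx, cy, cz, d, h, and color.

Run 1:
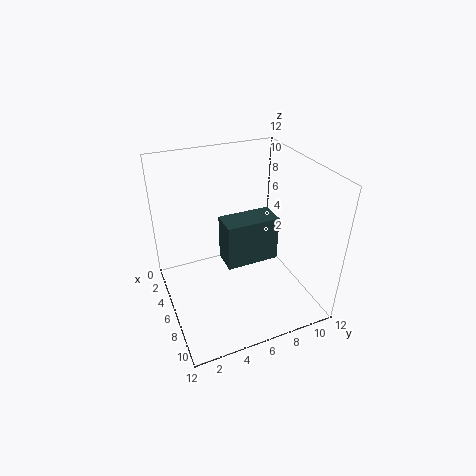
cx = 7
cy = 4
cz = 5.5
d = 4
h = 3.5
color = 'darkslategray'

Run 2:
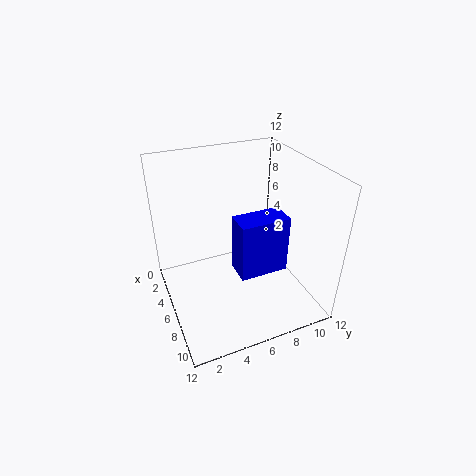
cx = 7.75
cy = 4.75
cz = 4.75
d = 3.75
h = 4.5
color = 'blue'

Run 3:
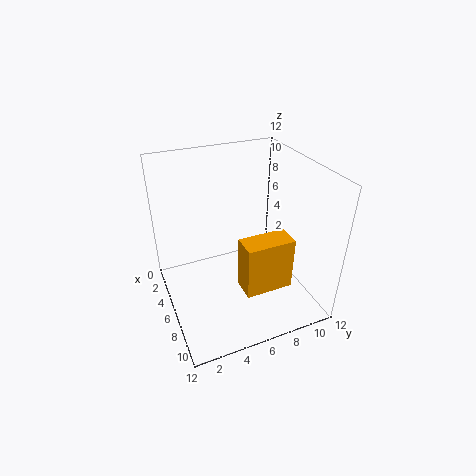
cx = 7.25
cy = 5.5
cz = 2.25
d = 4
h = 4.5
color = 'orange'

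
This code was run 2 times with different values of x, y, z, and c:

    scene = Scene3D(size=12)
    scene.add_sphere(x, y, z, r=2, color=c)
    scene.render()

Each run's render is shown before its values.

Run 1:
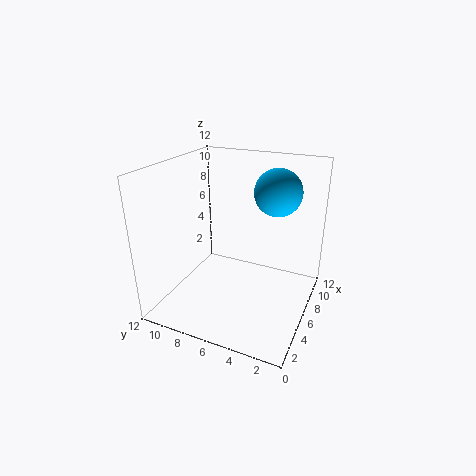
x = 8.5
y = 3.5
z = 9.5
c = 'deepskyblue'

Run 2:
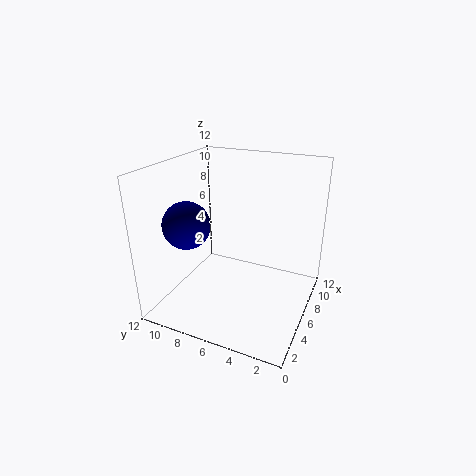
x = 4.5
y = 10
z = 7
c = 'navy'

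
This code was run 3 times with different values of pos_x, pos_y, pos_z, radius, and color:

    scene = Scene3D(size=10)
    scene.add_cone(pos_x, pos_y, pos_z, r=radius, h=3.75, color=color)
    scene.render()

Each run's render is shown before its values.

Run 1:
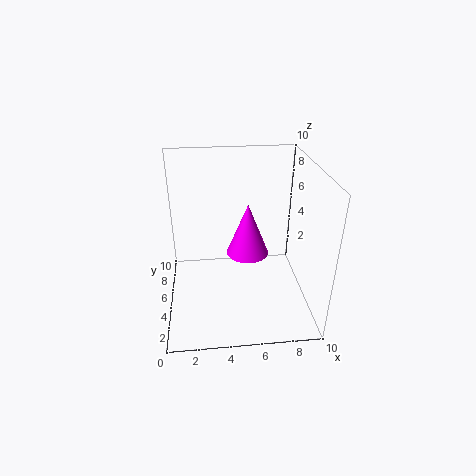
pos_x = 5.75
pos_y = 5.5
pos_z = 3.5
radius = 1.5
color = 'magenta'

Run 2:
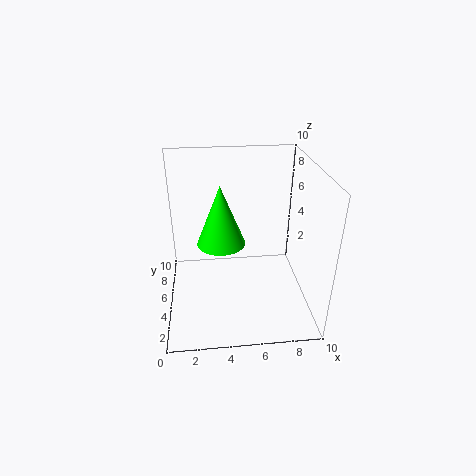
pos_x = 3.75
pos_y = 3.25
pos_z = 5.75
radius = 1.5
color = 'lime'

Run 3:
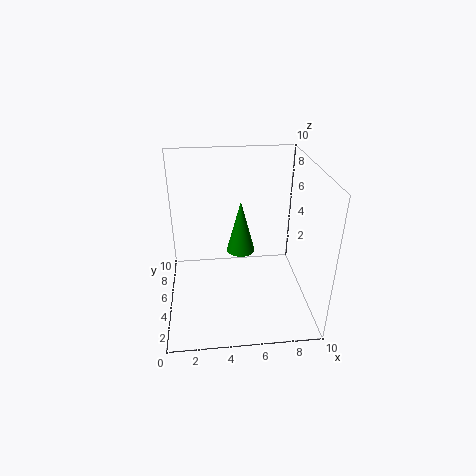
pos_x = 5.25
pos_y = 5.5
pos_z = 3.75
radius = 1
color = 'green'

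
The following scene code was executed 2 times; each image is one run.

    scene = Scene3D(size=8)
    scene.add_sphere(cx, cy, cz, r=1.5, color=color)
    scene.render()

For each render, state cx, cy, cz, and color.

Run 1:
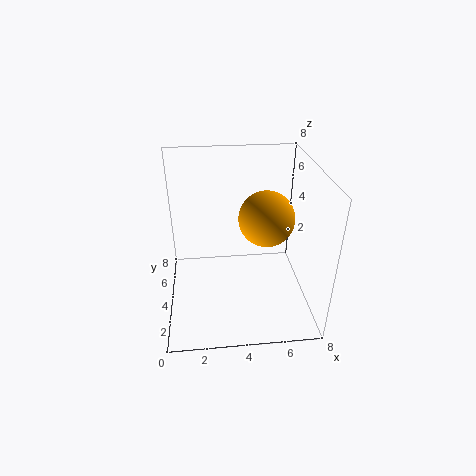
cx = 5.5
cy = 3.75
cz = 5.25
color = 'orange'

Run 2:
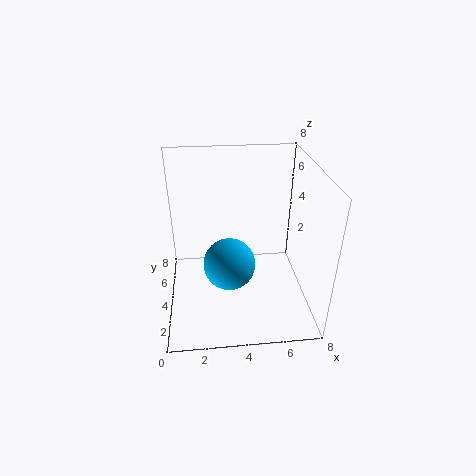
cx = 3.5
cy = 4
cz = 2.25
color = 'deepskyblue'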